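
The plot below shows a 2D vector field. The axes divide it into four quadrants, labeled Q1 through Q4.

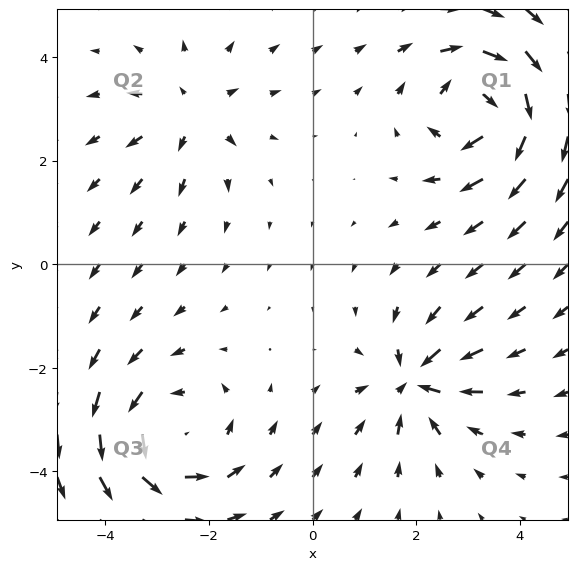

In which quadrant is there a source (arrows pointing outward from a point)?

Q2

The source sits at approximately (-2.3, 2.9), which lies in quadrant Q2. The divergence there is about +3, positive as expected for a source.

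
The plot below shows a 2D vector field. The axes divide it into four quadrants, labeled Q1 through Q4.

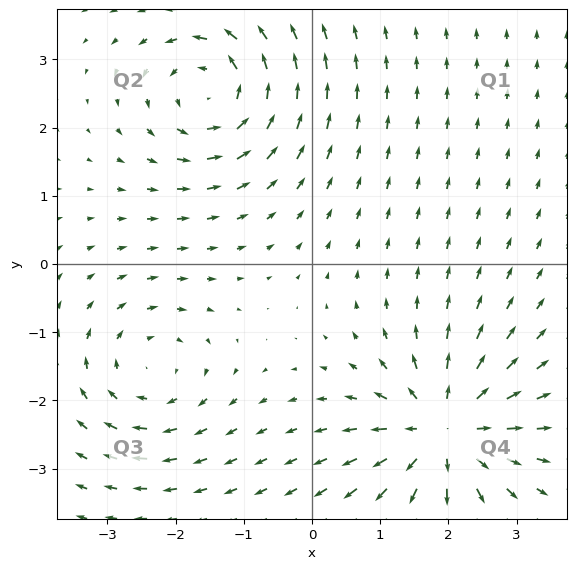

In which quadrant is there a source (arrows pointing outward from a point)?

Q4

The source sits at approximately (1.9, -2.4), which lies in quadrant Q4. The divergence there is about +6, positive as expected for a source.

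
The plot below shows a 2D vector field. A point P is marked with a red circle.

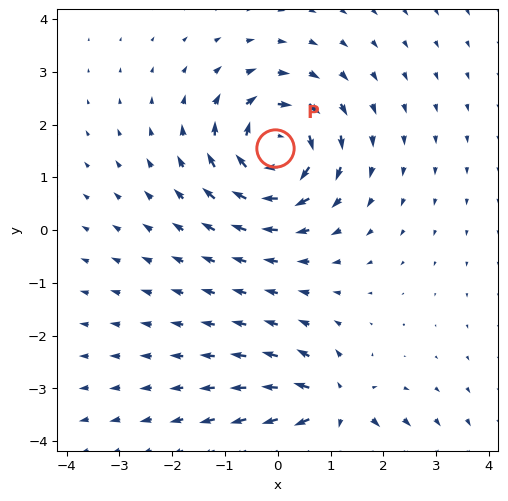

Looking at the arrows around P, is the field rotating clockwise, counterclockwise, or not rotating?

Near P at (-0.0, 1.5) the arrows circulate clockwise. The curl (z-component) there is about -5; negative curl means clockwise rotation.

clockwise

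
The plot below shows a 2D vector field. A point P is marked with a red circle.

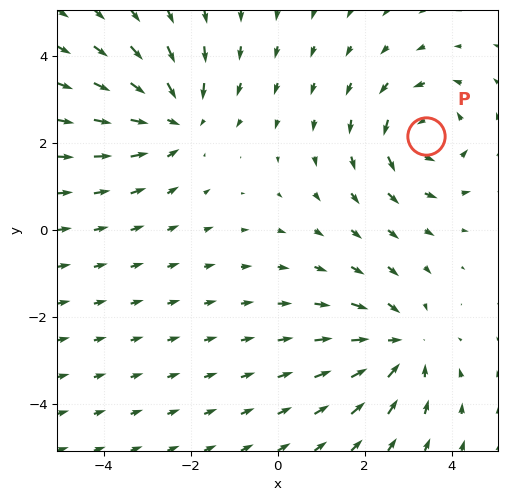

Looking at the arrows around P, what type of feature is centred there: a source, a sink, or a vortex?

vortex

At P (3.4, 2.2) the arrows circulate counterclockwise. Divergence ≈0, curl about +4 — near-zero divergence with nonzero curl is a vortex.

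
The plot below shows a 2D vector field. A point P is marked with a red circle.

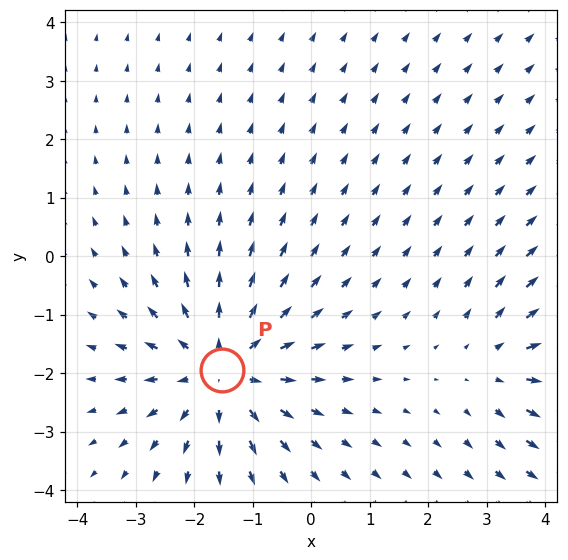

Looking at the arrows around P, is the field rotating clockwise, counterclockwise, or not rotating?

Near P at (-1.5, -1.9) the arrows show no circulation. The curl there is ≈0.

not rotating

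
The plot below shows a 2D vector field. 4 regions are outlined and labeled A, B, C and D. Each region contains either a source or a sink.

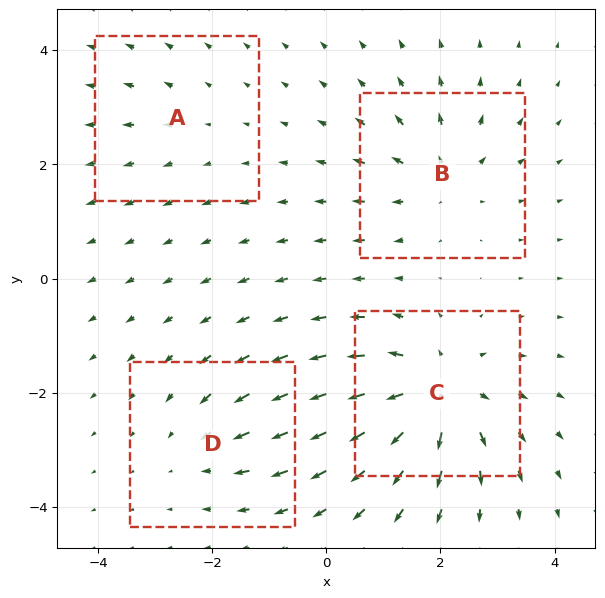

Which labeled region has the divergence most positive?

C

Divergence at each region's feature centre — A: about +2, B: about +5, C: about +8, D: about -3. Region C is most positive.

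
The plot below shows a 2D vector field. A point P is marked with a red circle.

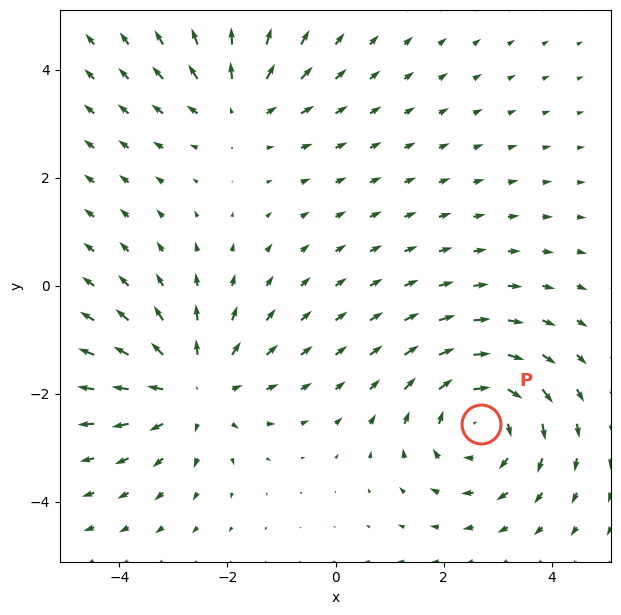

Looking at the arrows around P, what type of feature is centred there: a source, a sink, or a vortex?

At P (2.7, -2.6) the arrows circulate clockwise. Divergence ≈0, curl about -4 — near-zero divergence with nonzero curl is a vortex.

vortex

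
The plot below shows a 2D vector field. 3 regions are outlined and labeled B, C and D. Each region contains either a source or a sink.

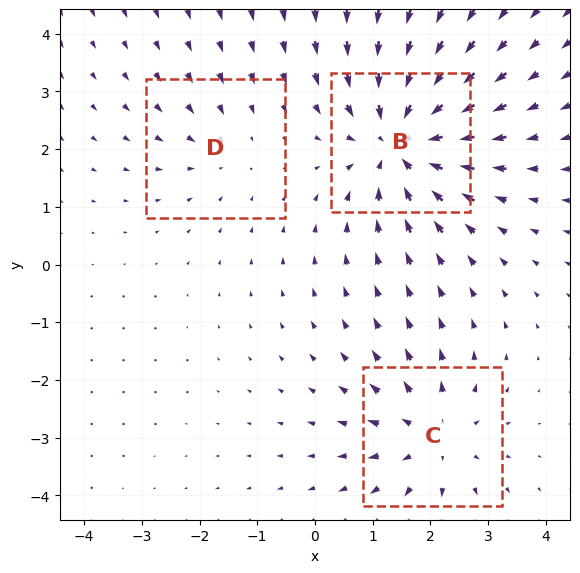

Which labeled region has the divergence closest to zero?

D

Divergence at each region's feature centre — B: about -5, C: about +4, D: about -2. Region D is closest to zero.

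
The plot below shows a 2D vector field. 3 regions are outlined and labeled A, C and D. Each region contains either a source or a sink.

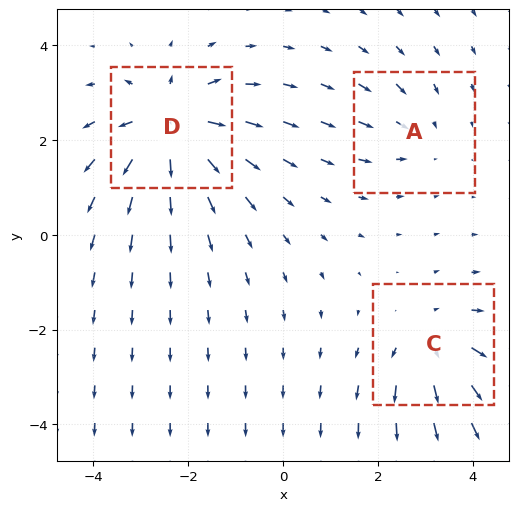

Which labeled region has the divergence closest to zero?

Divergence at each region's feature centre — A: about -2, C: about +3, D: about +5. Region A is closest to zero.

A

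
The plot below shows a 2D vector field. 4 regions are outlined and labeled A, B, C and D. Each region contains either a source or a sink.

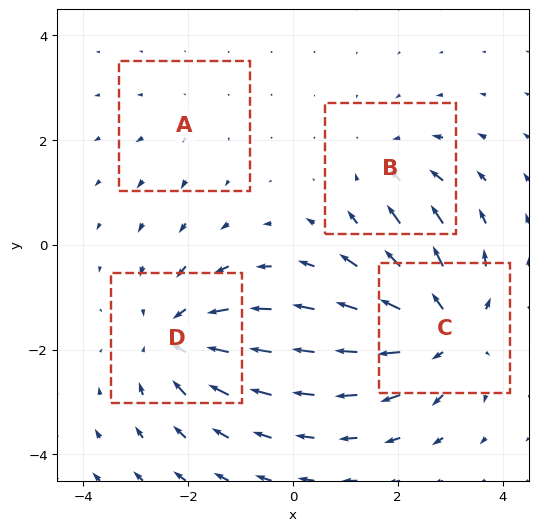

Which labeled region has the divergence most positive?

C

Divergence at each region's feature centre — A: about +2, B: about -3, C: about +6, D: about -5. Region C is most positive.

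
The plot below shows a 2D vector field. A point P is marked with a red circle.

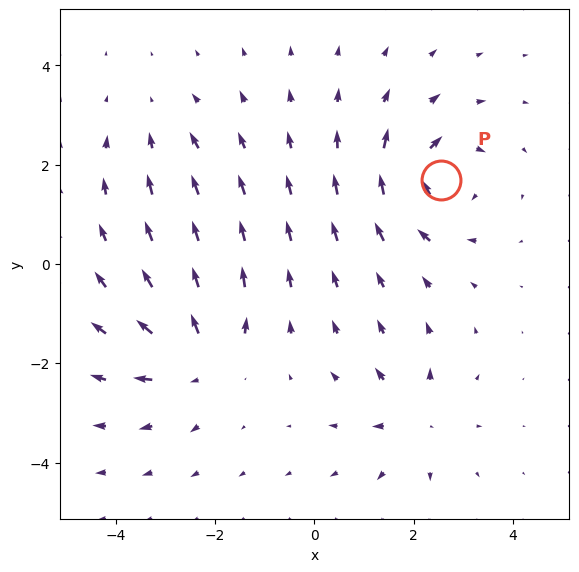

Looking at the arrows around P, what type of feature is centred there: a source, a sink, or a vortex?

At P (2.6, 1.7) the arrows circulate clockwise. Divergence ≈0, curl about -6 — near-zero divergence with nonzero curl is a vortex.

vortex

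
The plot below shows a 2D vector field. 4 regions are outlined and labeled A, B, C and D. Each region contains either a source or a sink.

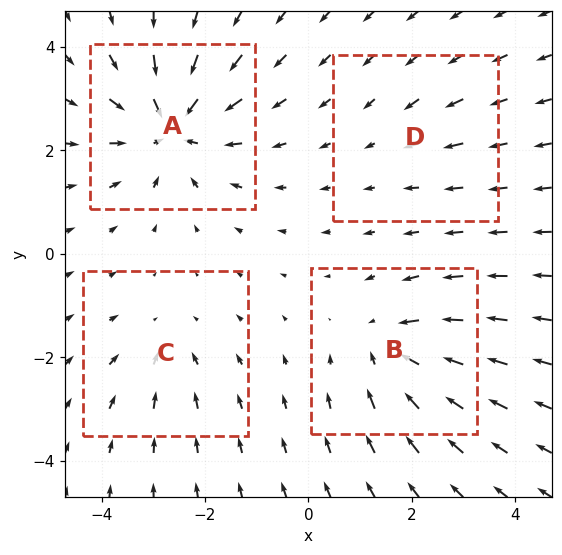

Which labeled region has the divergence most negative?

Divergence at each region's feature centre — A: about -7, B: about -5, C: about -3, D: about -2. Region A is most negative.

A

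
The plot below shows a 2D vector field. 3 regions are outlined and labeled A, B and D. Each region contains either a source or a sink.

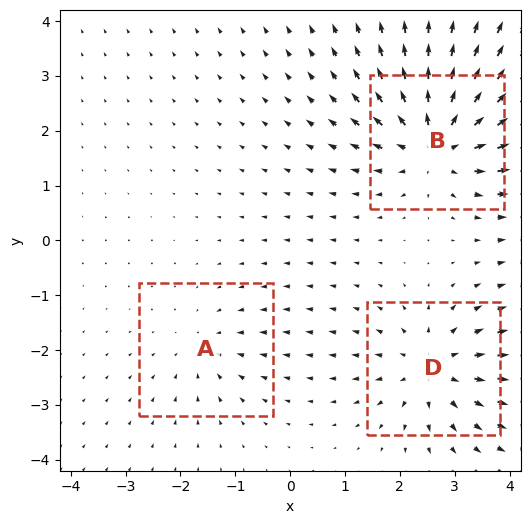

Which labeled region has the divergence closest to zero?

Divergence at each region's feature centre — A: about -2, B: about +5, D: about +4. Region A is closest to zero.

A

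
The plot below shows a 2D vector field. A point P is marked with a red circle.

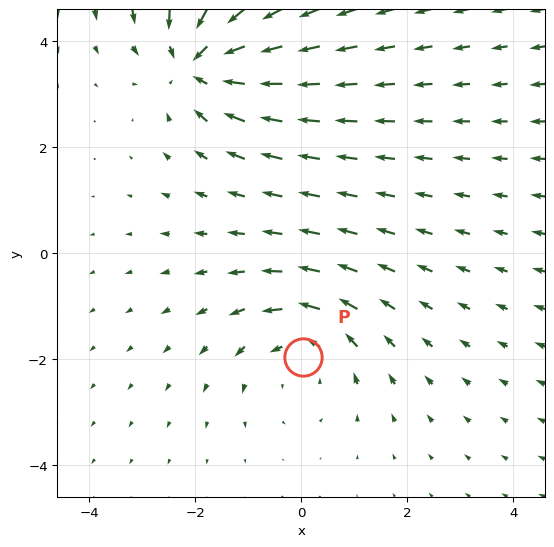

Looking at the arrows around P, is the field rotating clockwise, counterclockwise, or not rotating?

counterclockwise

Near P at (0.0, -2.0) the arrows circulate counterclockwise. The curl (z-component) there is about +2; positive curl means counterclockwise rotation.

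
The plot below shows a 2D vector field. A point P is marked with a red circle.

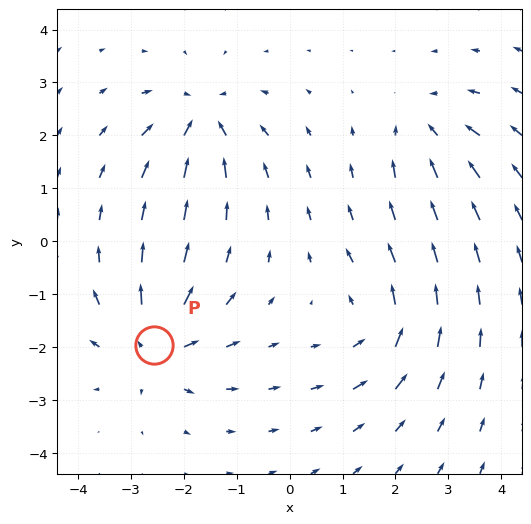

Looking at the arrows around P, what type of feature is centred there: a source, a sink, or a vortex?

At P (-2.6, -2.0) the arrows spread outward. Divergence about +6, curl ≈0 — positive divergence with near-zero curl is a source.

source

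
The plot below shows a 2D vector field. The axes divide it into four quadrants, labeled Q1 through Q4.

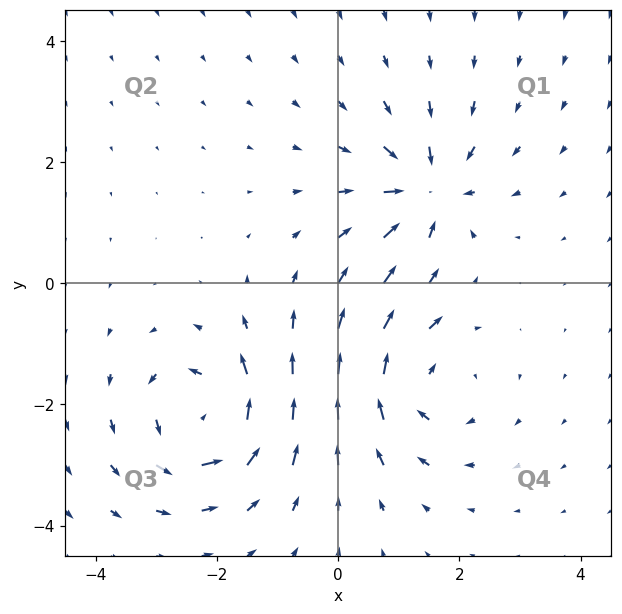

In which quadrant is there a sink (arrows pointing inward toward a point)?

Q1

The sink sits at approximately (1.5, 1.5), which lies in quadrant Q1. The divergence there is about -5, negative as expected for a sink.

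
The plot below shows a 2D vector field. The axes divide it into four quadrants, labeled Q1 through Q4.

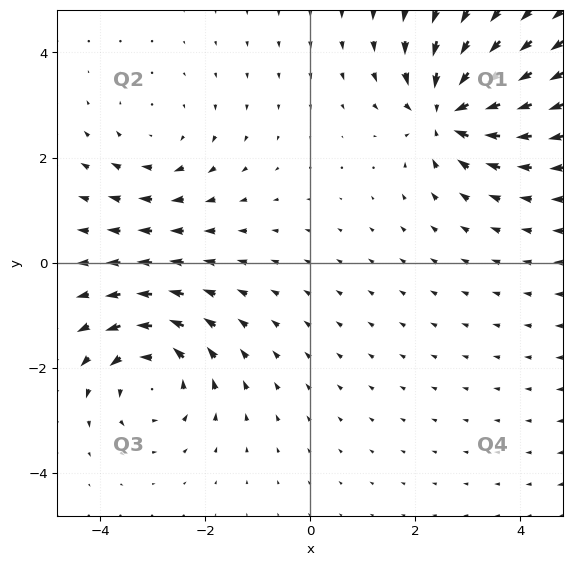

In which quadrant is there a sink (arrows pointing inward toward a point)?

The sink sits at approximately (2.6, 2.9), which lies in quadrant Q1. The divergence there is about -6, negative as expected for a sink.

Q1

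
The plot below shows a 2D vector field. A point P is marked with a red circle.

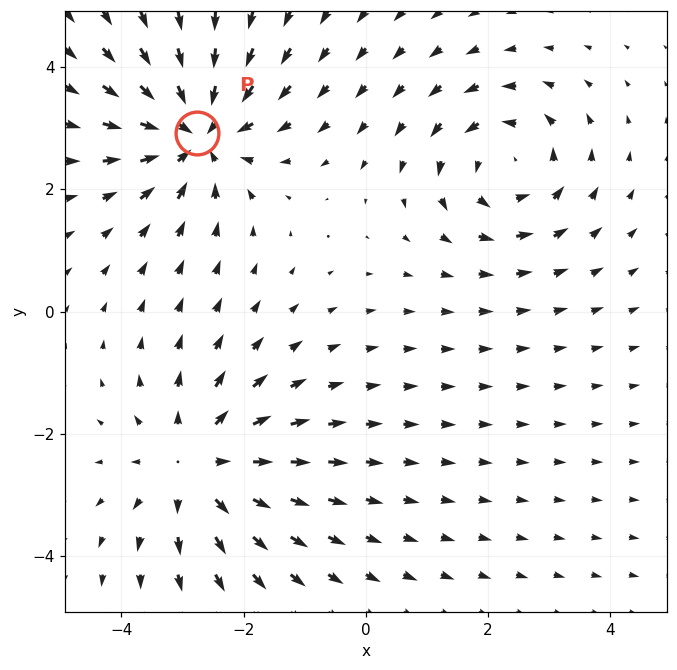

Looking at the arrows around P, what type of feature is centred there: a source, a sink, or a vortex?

sink

At P (-2.8, 2.9) the arrows converge inward. Divergence about -5, curl ≈0 — negative divergence with near-zero curl is a sink.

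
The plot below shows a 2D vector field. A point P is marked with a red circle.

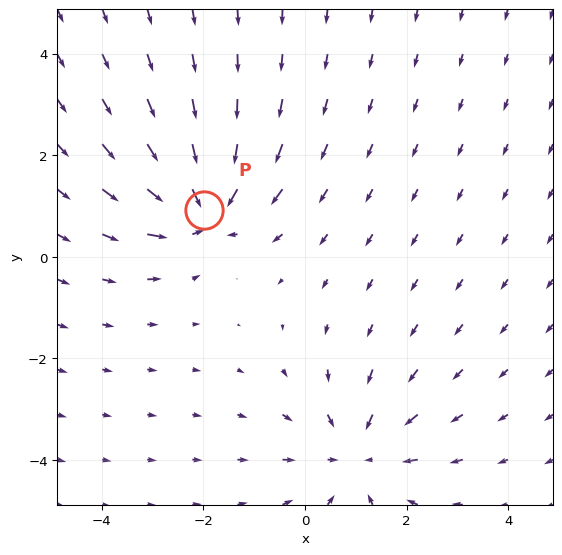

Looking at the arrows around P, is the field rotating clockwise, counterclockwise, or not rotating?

not rotating

Near P at (-2.0, 0.9) the arrows show no circulation. The curl there is ≈0.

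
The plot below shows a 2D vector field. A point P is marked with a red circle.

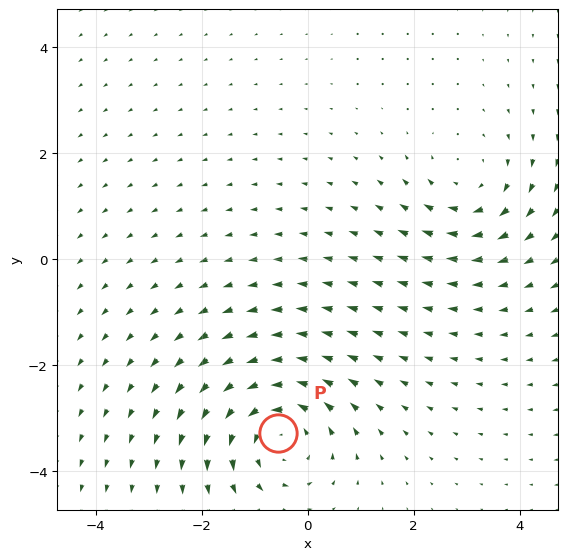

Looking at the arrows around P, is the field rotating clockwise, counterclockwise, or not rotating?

counterclockwise

Near P at (-0.5, -3.3) the arrows circulate counterclockwise. The curl (z-component) there is about +5; positive curl means counterclockwise rotation.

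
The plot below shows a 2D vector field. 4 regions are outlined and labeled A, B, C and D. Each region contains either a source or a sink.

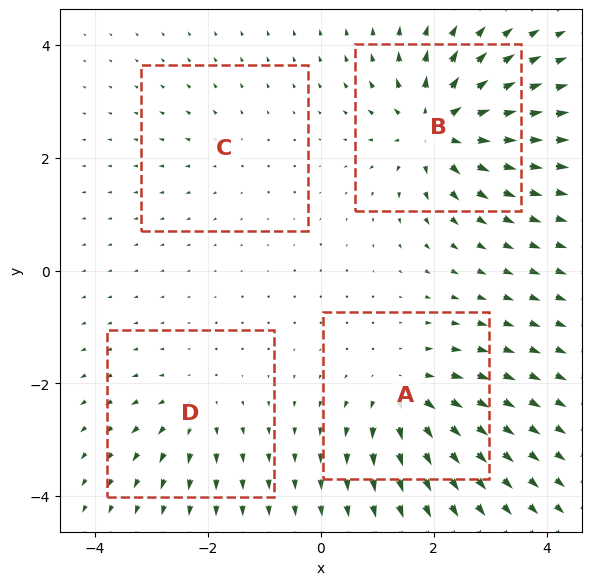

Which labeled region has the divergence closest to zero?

Divergence at each region's feature centre — A: about +6, B: about +9, C: about +2, D: about +4. Region C is closest to zero.

C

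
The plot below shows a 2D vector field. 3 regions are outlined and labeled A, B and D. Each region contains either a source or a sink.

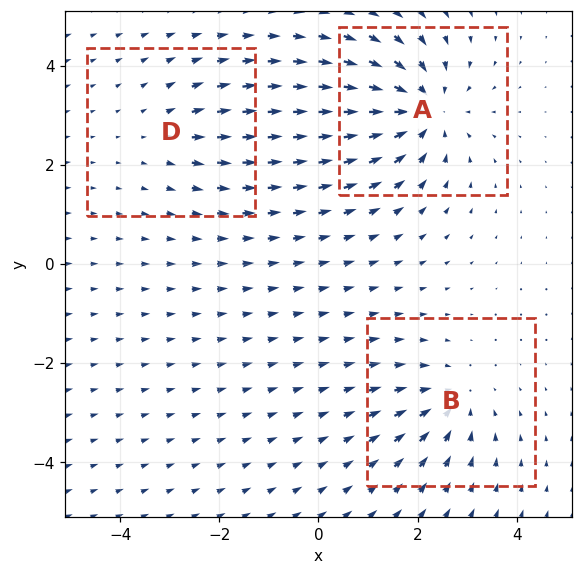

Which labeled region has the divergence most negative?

A

Divergence at each region's feature centre — A: about -5, B: about -3, D: about +2. Region A is most negative.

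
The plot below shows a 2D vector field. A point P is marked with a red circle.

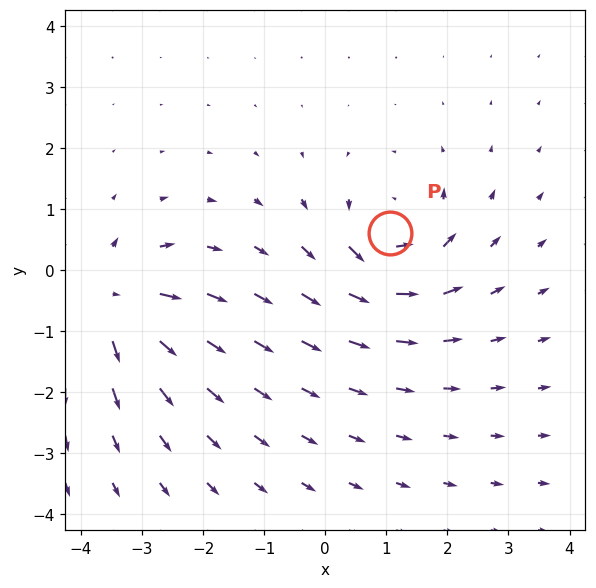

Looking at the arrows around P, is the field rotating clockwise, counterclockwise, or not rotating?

Near P at (1.1, 0.6) the arrows circulate counterclockwise. The curl (z-component) there is about +5; positive curl means counterclockwise rotation.

counterclockwise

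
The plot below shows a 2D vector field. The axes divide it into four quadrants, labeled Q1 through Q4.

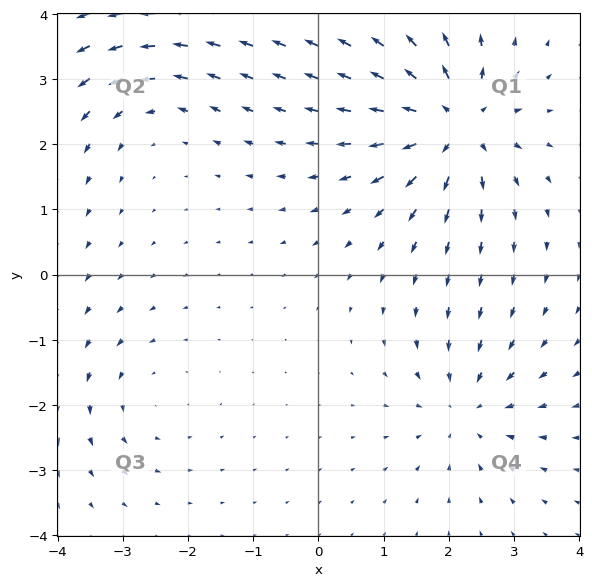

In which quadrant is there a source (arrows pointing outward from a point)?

Q1

The source sits at approximately (2.1, 2.3), which lies in quadrant Q1. The divergence there is about +6, positive as expected for a source.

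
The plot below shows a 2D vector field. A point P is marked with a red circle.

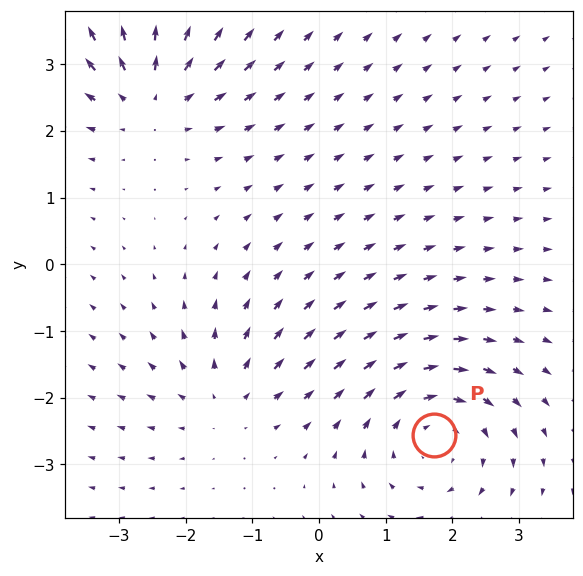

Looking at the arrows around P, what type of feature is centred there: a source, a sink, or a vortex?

vortex

At P (1.7, -2.6) the arrows circulate clockwise. Divergence ≈0, curl about -4 — near-zero divergence with nonzero curl is a vortex.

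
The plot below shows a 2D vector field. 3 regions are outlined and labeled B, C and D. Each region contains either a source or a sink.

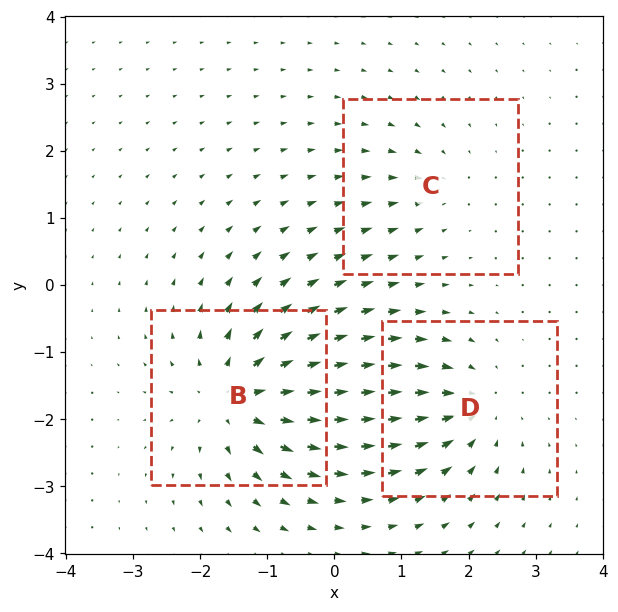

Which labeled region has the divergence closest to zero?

Divergence at each region's feature centre — B: about +6, C: about -2, D: about -4. Region C is closest to zero.

C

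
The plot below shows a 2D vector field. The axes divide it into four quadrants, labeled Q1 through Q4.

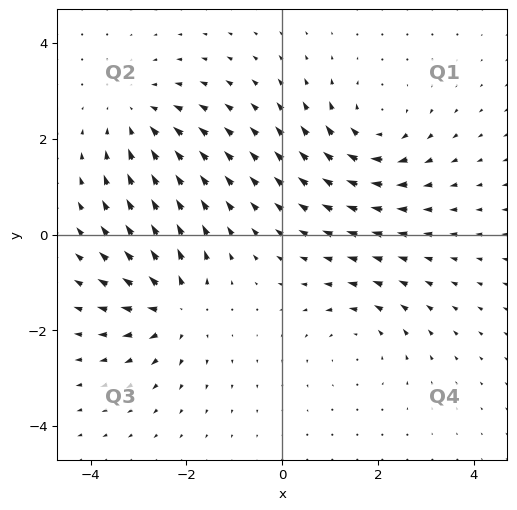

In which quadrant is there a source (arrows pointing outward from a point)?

The source sits at approximately (-2.2, -1.5), which lies in quadrant Q3. The divergence there is about +5, positive as expected for a source.

Q3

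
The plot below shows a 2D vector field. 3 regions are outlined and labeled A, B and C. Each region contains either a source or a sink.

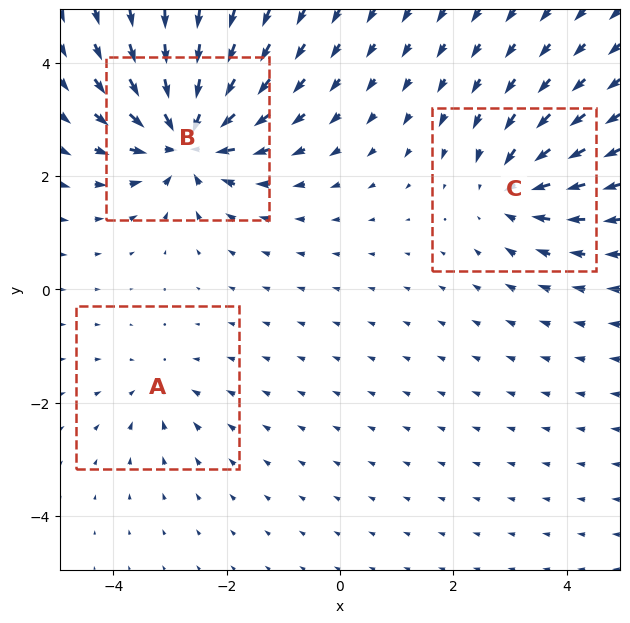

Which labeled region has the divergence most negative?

B

Divergence at each region's feature centre — A: about -2, B: about -7, C: about -4. Region B is most negative.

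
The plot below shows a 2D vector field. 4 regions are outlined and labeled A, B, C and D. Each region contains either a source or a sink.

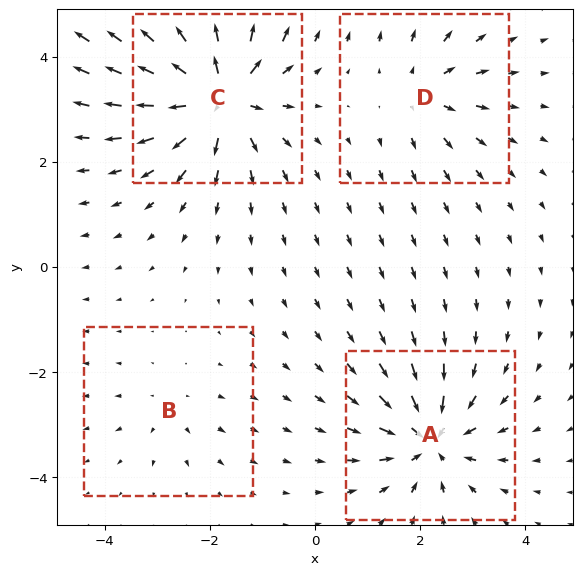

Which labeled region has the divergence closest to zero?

Divergence at each region's feature centre — A: about -6, B: about +2, C: about +8, D: about +4. Region B is closest to zero.

B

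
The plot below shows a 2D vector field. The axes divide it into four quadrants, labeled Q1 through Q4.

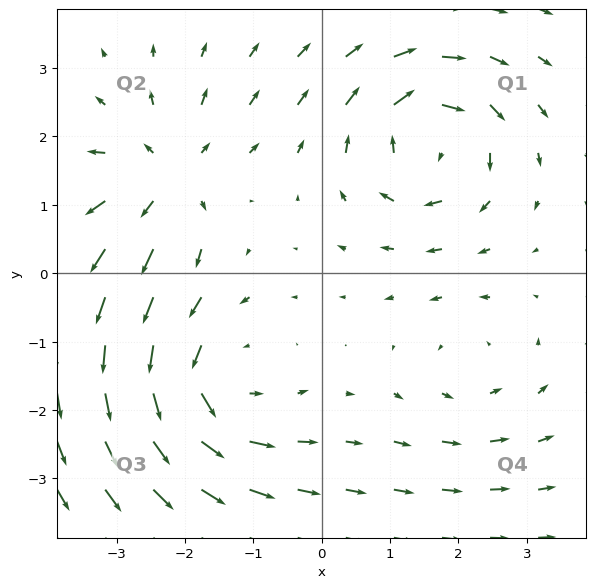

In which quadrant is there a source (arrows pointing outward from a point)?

The source sits at approximately (-2.3, 1.4), which lies in quadrant Q2. The divergence there is about +4, positive as expected for a source.

Q2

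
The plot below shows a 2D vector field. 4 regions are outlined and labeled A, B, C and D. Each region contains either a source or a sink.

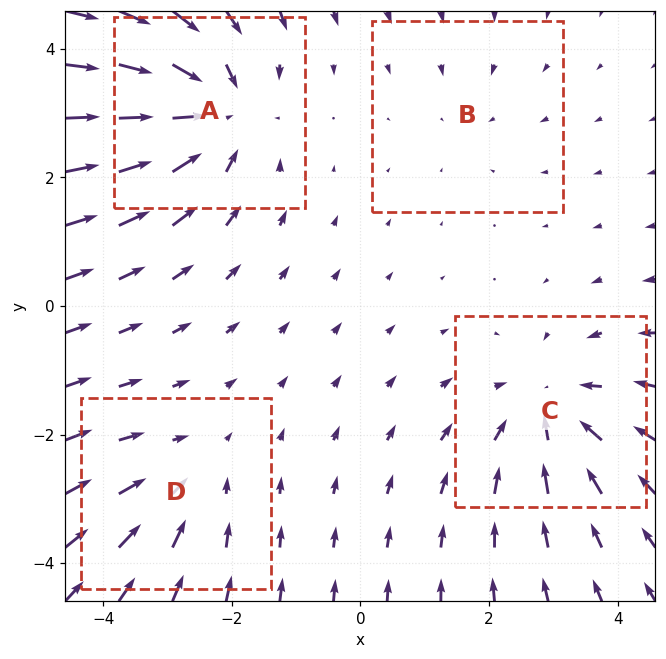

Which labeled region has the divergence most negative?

A

Divergence at each region's feature centre — A: about -6, B: about -2, C: about -4, D: about -3. Region A is most negative.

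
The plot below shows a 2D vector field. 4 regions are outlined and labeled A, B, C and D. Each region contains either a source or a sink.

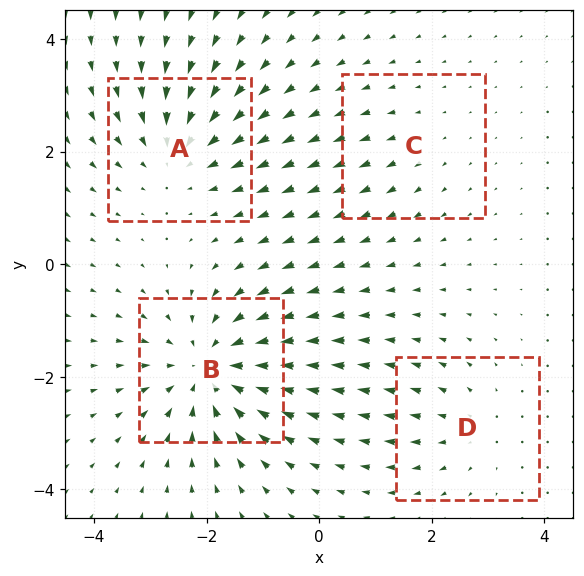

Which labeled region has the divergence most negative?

Divergence at each region's feature centre — A: about -4, B: about -6, C: about +2, D: about +3. Region B is most negative.

B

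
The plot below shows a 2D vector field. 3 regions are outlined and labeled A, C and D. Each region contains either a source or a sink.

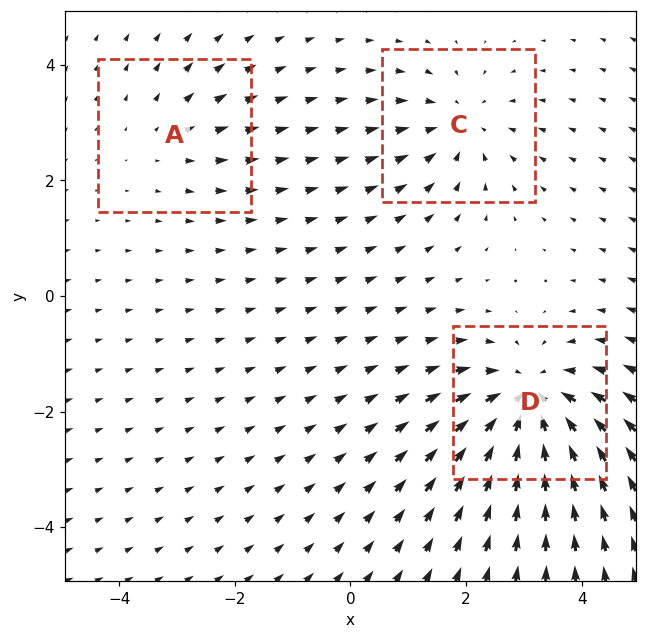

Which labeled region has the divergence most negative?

Divergence at each region's feature centre — A: about +2, C: about -3, D: about -5. Region D is most negative.

D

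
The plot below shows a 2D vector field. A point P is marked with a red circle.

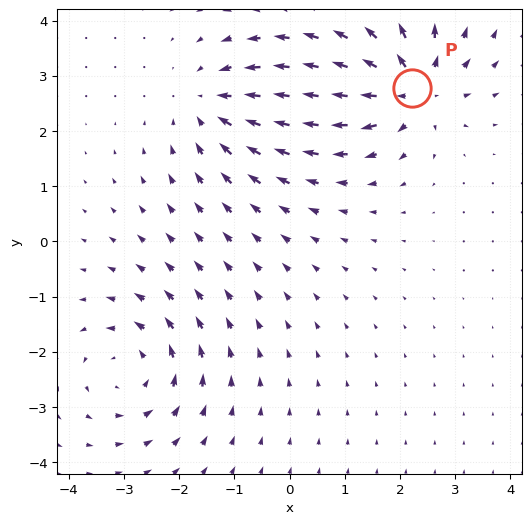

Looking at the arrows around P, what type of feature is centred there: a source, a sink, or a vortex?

source

At P (2.2, 2.8) the arrows spread outward. Divergence about +6, curl ≈0 — positive divergence with near-zero curl is a source.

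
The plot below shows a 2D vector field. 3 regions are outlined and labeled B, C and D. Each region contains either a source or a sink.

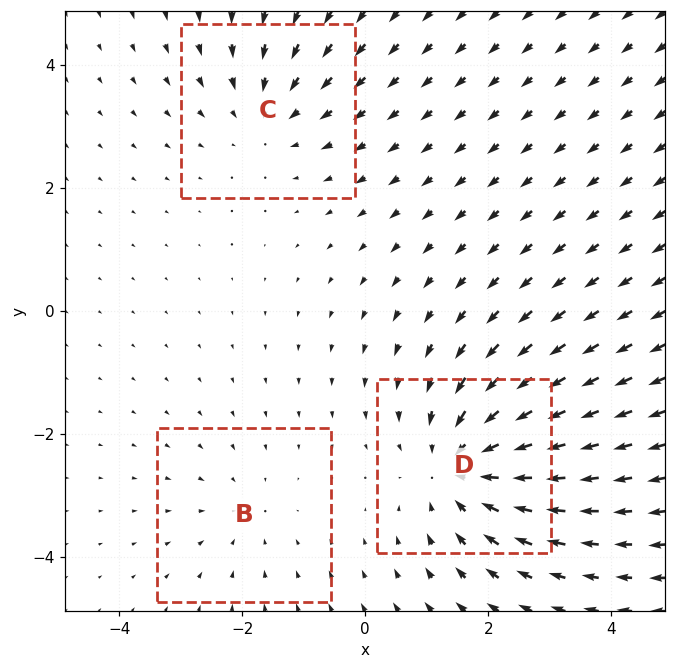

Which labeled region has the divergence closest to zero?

B

Divergence at each region's feature centre — B: about -2, C: about -3, D: about -4. Region B is closest to zero.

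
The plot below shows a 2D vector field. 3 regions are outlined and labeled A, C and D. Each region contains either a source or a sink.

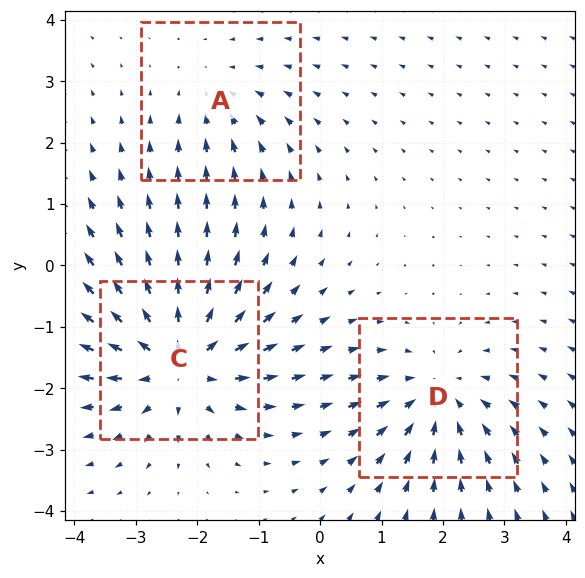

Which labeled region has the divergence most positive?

C

Divergence at each region's feature centre — A: about -2, C: about +5, D: about -3. Region C is most positive.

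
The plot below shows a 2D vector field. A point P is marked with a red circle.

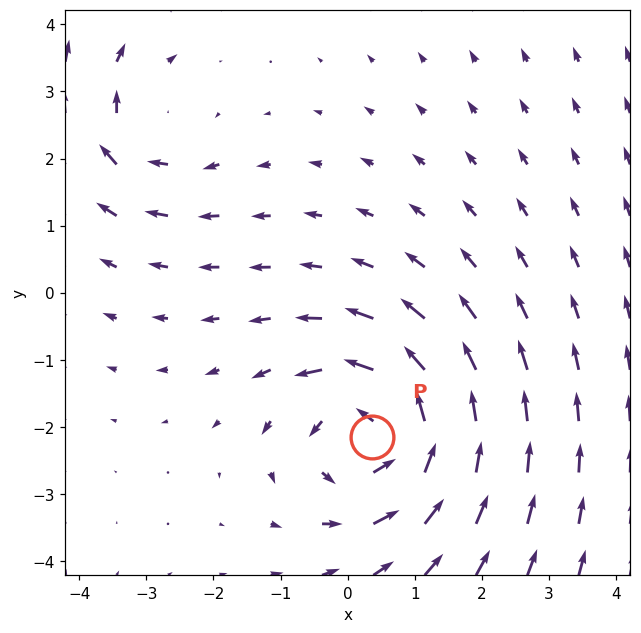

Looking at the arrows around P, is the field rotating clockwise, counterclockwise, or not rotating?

counterclockwise

Near P at (0.4, -2.2) the arrows circulate counterclockwise. The curl (z-component) there is about +5; positive curl means counterclockwise rotation.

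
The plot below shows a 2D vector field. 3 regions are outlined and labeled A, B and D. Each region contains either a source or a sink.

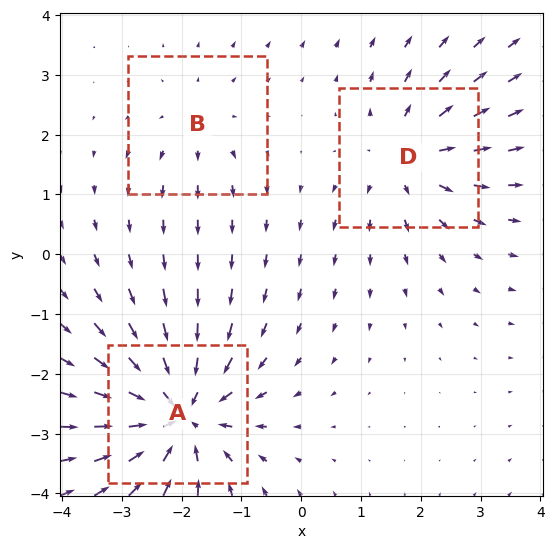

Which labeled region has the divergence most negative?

Divergence at each region's feature centre — A: about -5, B: about +2, D: about +3. Region A is most negative.

A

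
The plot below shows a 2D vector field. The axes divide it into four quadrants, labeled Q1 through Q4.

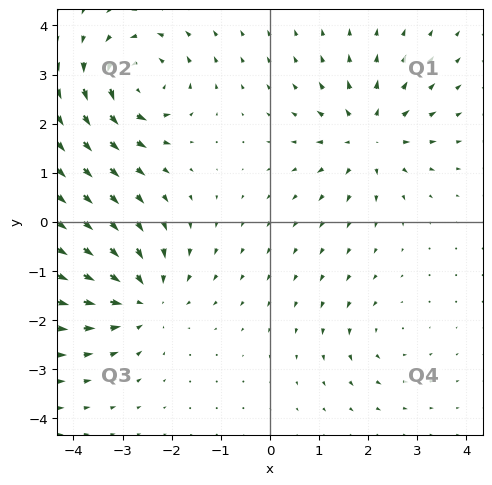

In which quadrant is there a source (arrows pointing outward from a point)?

Q1

The source sits at approximately (2.0, 1.7), which lies in quadrant Q1. The divergence there is about +5, positive as expected for a source.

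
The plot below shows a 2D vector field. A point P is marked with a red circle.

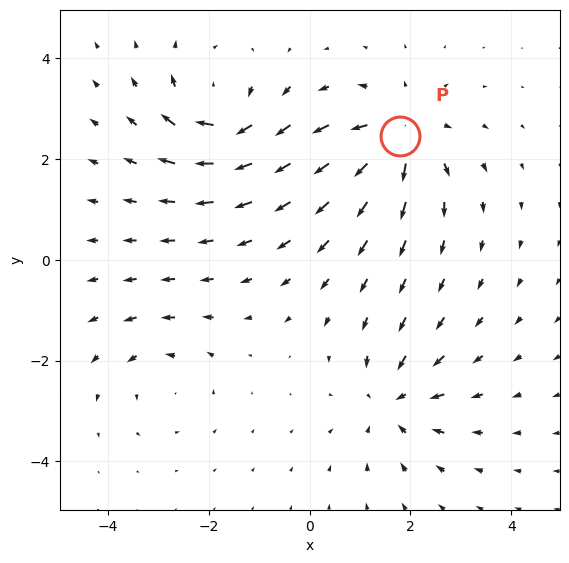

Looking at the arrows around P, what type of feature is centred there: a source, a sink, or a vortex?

source

At P (1.8, 2.5) the arrows spread outward. Divergence about +5, curl ≈0 — positive divergence with near-zero curl is a source.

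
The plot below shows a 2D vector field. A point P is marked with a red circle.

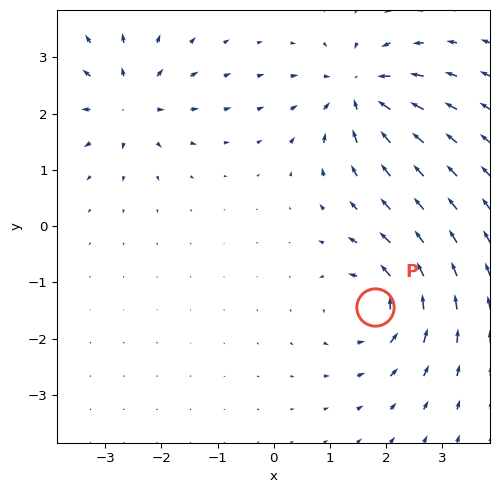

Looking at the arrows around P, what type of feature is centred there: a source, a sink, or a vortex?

vortex

At P (1.8, -1.4) the arrows circulate counterclockwise. Divergence ≈0, curl about +6 — near-zero divergence with nonzero curl is a vortex.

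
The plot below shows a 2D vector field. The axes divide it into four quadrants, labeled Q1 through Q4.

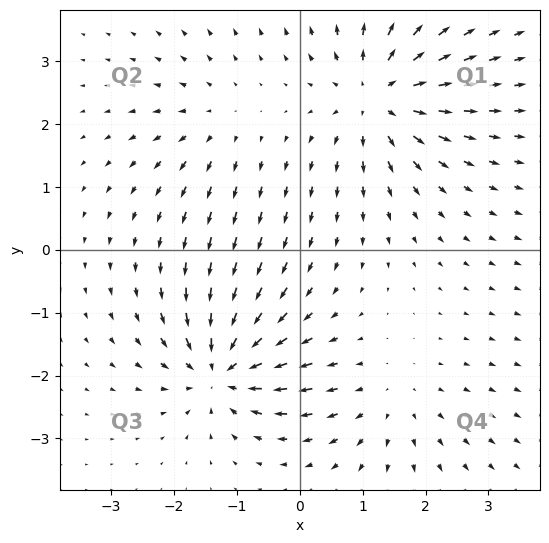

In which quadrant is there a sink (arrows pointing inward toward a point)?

Q3

The sink sits at approximately (-1.2, -1.9), which lies in quadrant Q3. The divergence there is about -7, negative as expected for a sink.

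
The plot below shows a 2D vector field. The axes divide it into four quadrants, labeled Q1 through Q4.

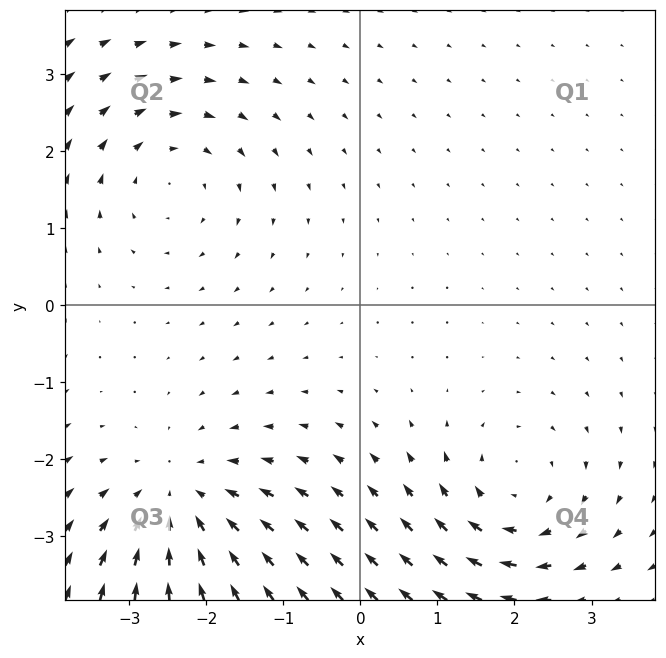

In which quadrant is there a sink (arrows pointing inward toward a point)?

The sink sits at approximately (-2.3, -2.6), which lies in quadrant Q3. The divergence there is about -3, negative as expected for a sink.

Q3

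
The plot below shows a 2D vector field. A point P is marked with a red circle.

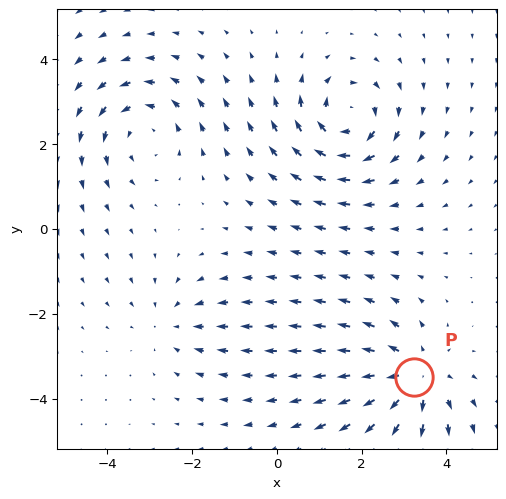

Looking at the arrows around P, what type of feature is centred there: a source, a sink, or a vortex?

At P (3.2, -3.5) the arrows spread outward. Divergence about +4, curl ≈0 — positive divergence with near-zero curl is a source.

source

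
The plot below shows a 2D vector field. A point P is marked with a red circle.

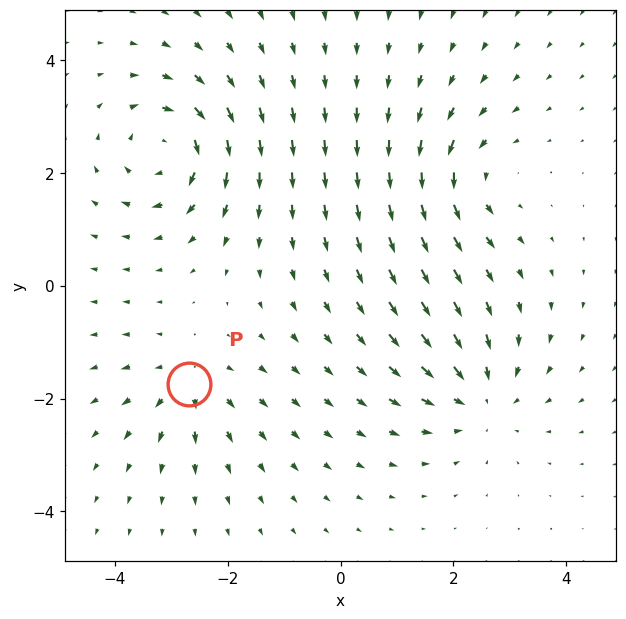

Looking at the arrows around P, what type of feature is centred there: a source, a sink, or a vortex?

source

At P (-2.7, -1.7) the arrows spread outward. Divergence about +4, curl ≈0 — positive divergence with near-zero curl is a source.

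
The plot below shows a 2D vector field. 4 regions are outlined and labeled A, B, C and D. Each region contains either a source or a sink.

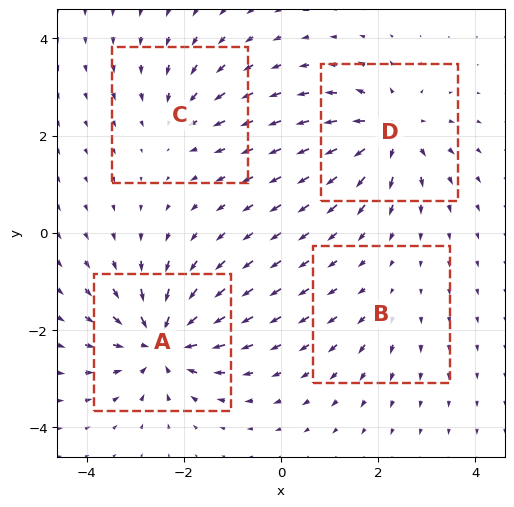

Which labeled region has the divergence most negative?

A

Divergence at each region's feature centre — A: about -7, B: about +2, C: about -4, D: about +6. Region A is most negative.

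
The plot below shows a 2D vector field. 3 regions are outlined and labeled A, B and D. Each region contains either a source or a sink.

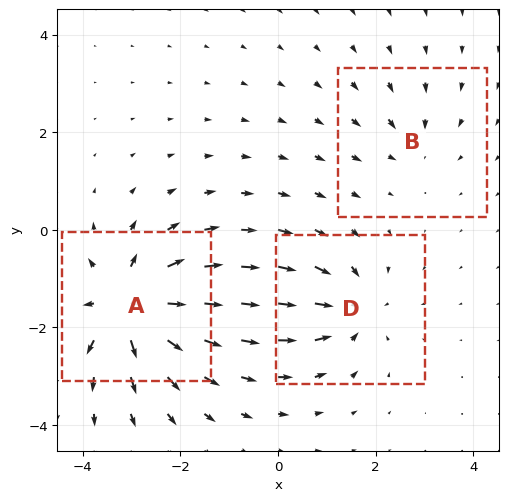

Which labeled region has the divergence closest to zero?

B

Divergence at each region's feature centre — A: about +6, B: about -2, D: about -4. Region B is closest to zero.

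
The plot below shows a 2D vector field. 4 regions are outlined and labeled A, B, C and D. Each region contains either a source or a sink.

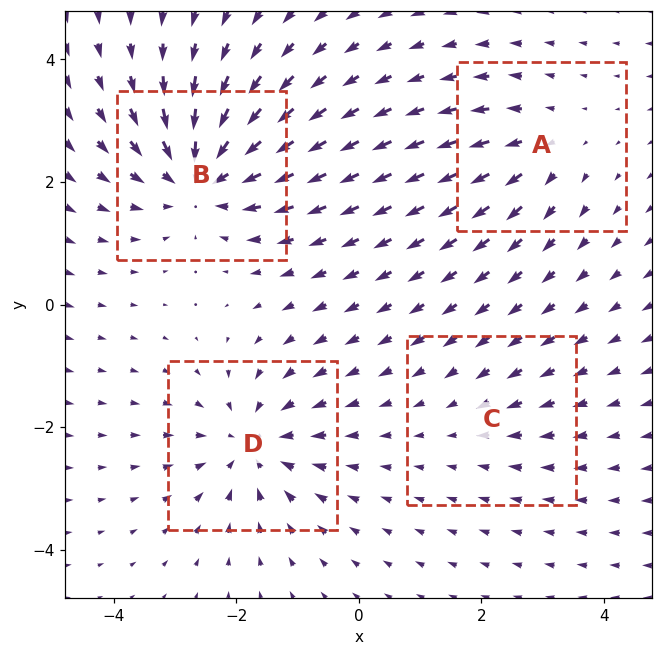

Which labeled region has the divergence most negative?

B

Divergence at each region's feature centre — A: about +3, B: about -6, C: about -2, D: about -5. Region B is most negative.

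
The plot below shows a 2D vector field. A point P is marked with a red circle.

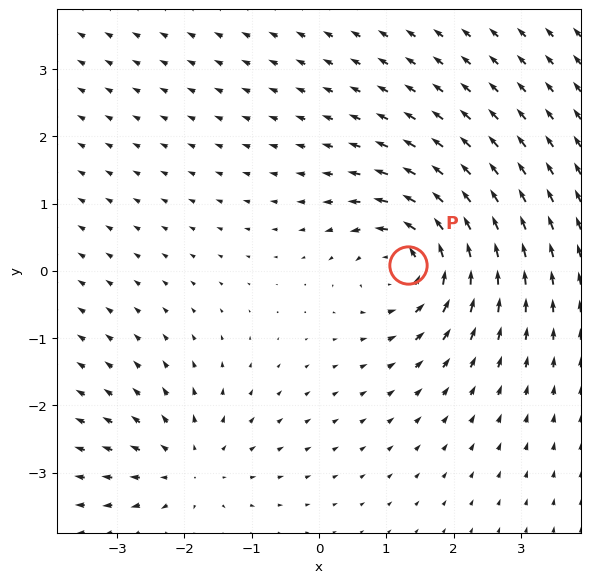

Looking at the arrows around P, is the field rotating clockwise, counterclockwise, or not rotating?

Near P at (1.3, 0.1) the arrows circulate counterclockwise. The curl (z-component) there is about +5; positive curl means counterclockwise rotation.

counterclockwise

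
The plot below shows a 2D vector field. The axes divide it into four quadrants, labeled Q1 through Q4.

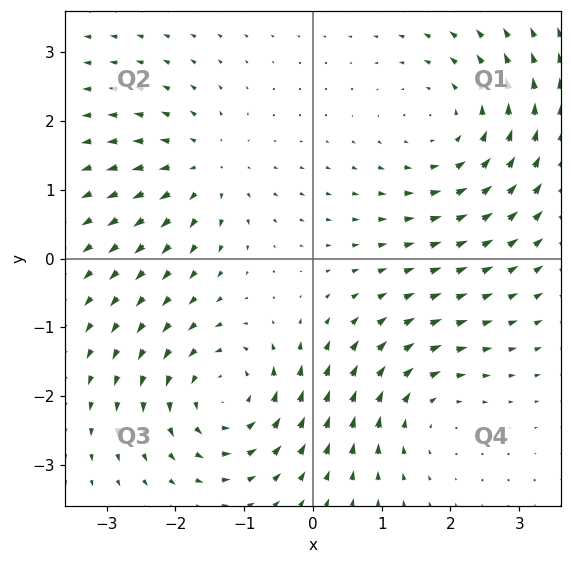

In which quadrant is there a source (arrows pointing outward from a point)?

Q2

The source sits at approximately (-1.6, 1.3), which lies in quadrant Q2. The divergence there is about +4, positive as expected for a source.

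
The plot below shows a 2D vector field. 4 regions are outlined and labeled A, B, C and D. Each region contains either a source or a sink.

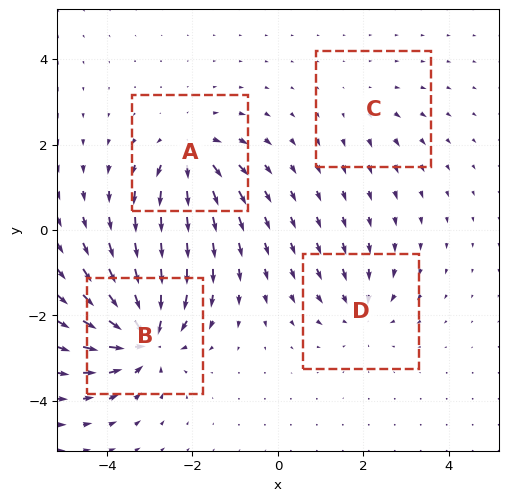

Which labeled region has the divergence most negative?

Divergence at each region's feature centre — A: about +6, B: about -8, C: about +2, D: about -4. Region B is most negative.

B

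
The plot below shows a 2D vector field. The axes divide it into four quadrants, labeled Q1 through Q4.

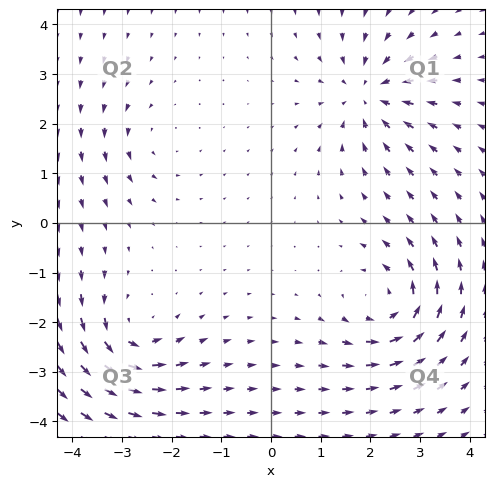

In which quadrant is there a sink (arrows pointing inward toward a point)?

The sink sits at approximately (2.0, 2.6), which lies in quadrant Q1. The divergence there is about -5, negative as expected for a sink.

Q1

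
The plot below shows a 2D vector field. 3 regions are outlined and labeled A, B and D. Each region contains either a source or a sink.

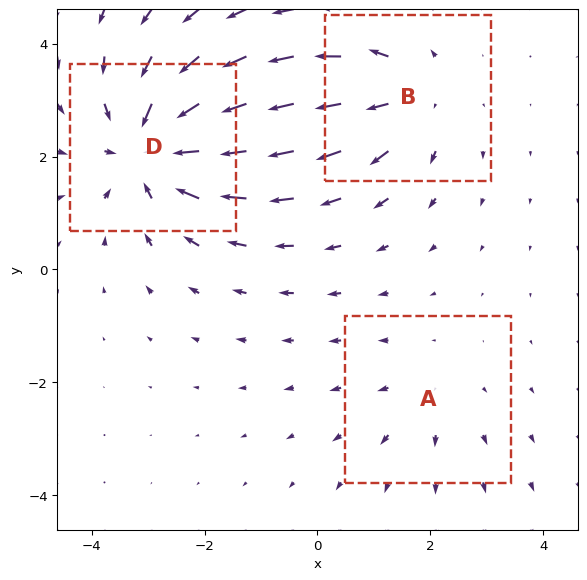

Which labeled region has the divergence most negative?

Divergence at each region's feature centre — A: about +2, B: about +3, D: about -5. Region D is most negative.

D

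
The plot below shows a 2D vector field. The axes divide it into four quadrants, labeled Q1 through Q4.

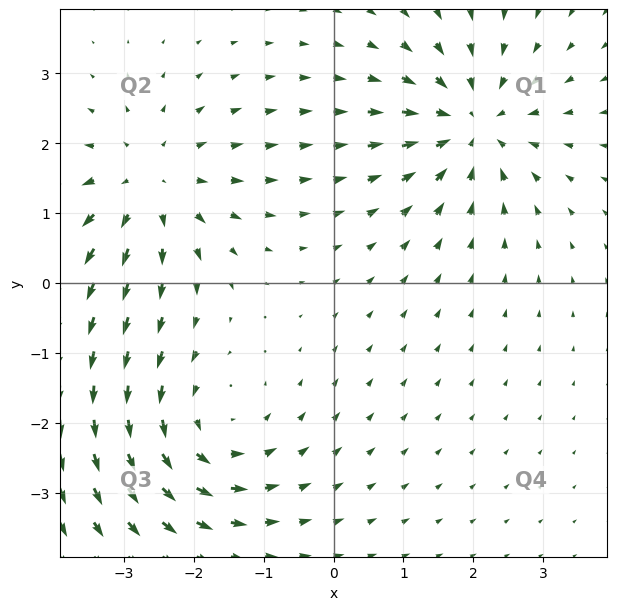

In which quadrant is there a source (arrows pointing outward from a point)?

The source sits at approximately (-2.6, 1.4), which lies in quadrant Q2. The divergence there is about +4, positive as expected for a source.

Q2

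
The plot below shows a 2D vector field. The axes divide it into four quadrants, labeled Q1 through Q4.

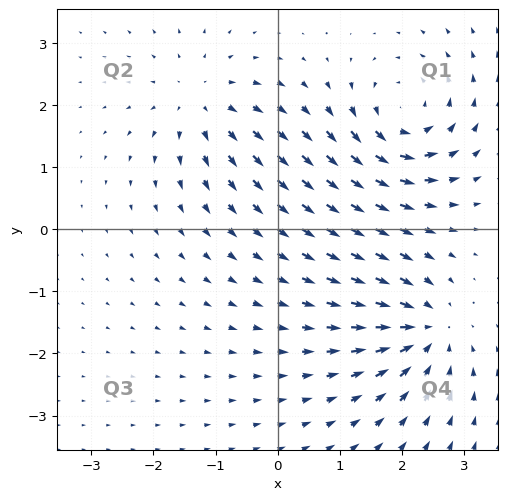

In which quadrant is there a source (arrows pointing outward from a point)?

The source sits at approximately (-1.2, 2.0), which lies in quadrant Q2. The divergence there is about +4, positive as expected for a source.

Q2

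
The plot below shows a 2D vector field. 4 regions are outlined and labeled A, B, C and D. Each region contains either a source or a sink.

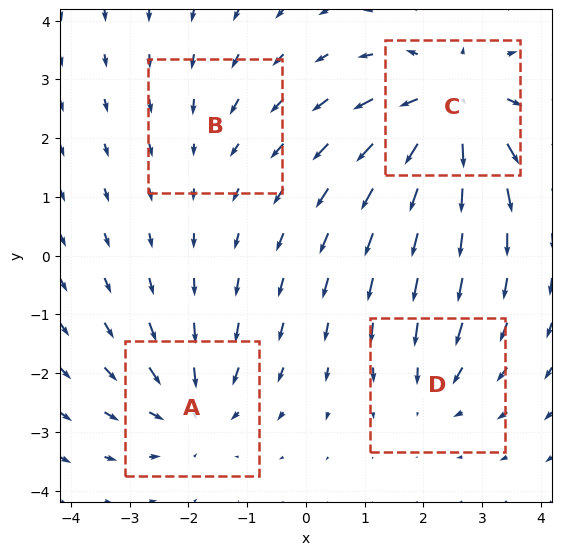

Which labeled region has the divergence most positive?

Divergence at each region's feature centre — A: about -4, B: about -2, C: about +7, D: about -3. Region C is most positive.

C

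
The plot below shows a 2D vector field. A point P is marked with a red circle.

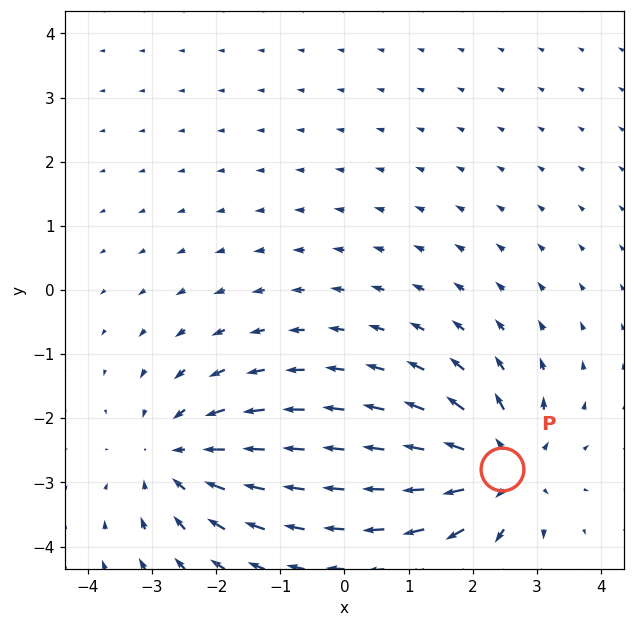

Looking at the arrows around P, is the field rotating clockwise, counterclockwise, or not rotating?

Near P at (2.5, -2.8) the arrows show no circulation. The curl there is ≈0.

not rotating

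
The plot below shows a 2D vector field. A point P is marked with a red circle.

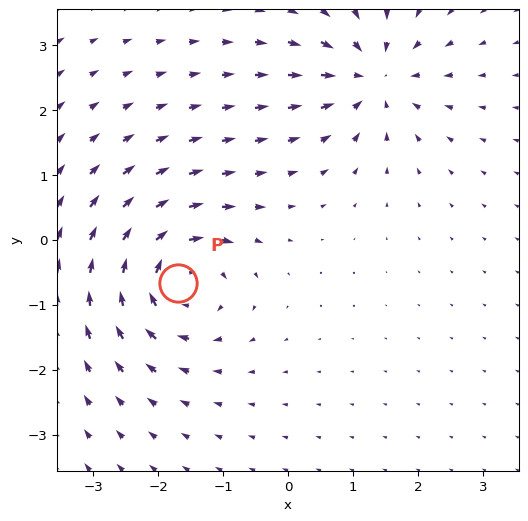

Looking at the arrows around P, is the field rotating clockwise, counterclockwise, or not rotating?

clockwise

Near P at (-1.7, -0.7) the arrows circulate clockwise. The curl (z-component) there is about -6; negative curl means clockwise rotation.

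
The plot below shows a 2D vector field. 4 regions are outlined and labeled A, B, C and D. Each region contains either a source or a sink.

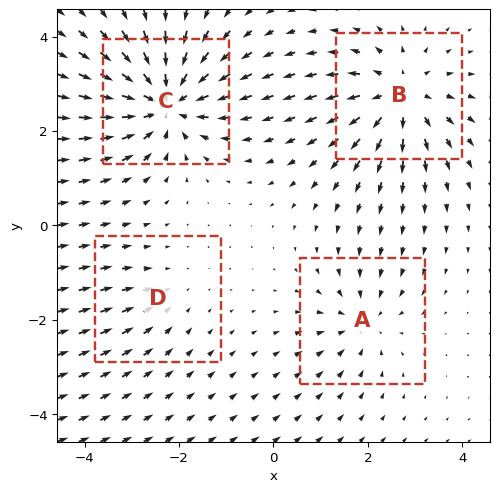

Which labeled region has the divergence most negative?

Divergence at each region's feature centre — A: about -4, B: about +5, C: about -7, D: about -2. Region C is most negative.

C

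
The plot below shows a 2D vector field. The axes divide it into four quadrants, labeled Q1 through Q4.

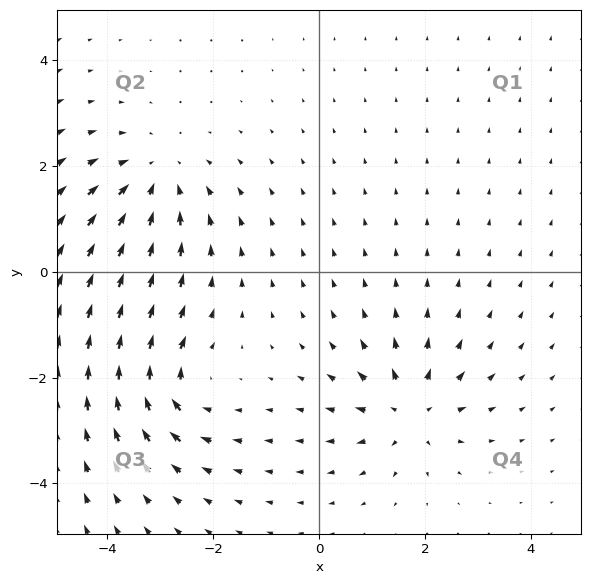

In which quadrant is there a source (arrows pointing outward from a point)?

Q4

The source sits at approximately (1.7, -2.6), which lies in quadrant Q4. The divergence there is about +5, positive as expected for a source.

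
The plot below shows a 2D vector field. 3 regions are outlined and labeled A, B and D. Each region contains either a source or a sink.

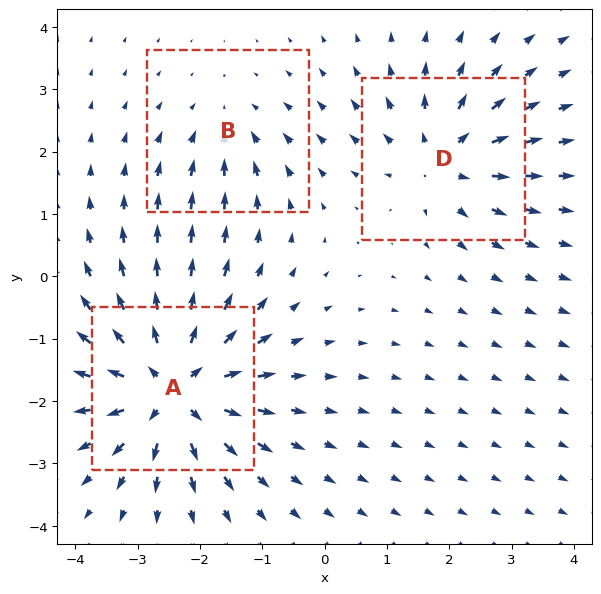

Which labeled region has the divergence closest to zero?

B

Divergence at each region's feature centre — A: about +6, B: about -2, D: about +4. Region B is closest to zero.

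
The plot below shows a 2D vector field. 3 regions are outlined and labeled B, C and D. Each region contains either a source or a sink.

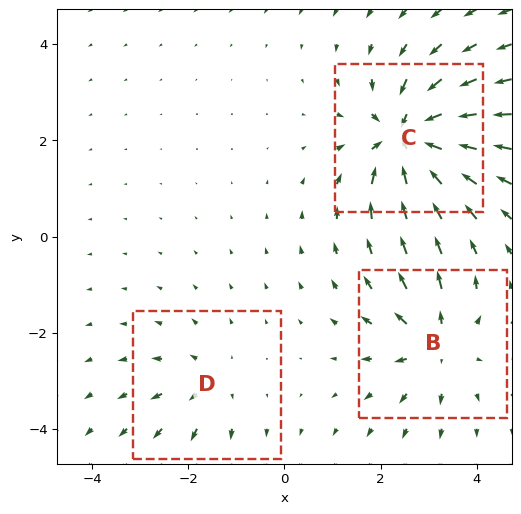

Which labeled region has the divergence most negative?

Divergence at each region's feature centre — B: about +4, C: about -6, D: about +2. Region C is most negative.

C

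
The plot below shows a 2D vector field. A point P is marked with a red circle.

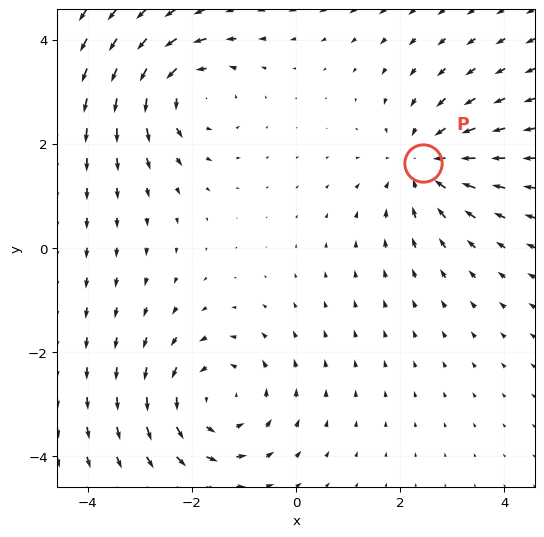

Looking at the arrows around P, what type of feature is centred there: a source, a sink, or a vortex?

At P (2.4, 1.6) the arrows converge inward. Divergence about -4, curl ≈0 — negative divergence with near-zero curl is a sink.

sink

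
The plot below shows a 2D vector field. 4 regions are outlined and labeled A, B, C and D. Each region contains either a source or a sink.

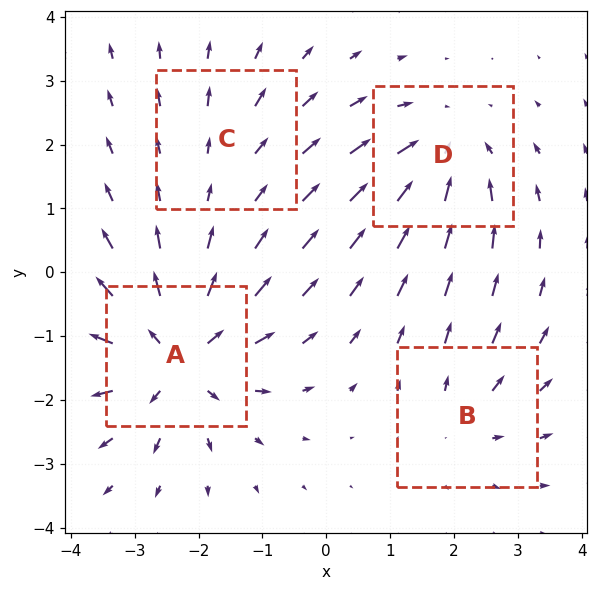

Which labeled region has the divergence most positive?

A

Divergence at each region's feature centre — A: about +8, B: about +3, C: about +2, D: about -5. Region A is most positive.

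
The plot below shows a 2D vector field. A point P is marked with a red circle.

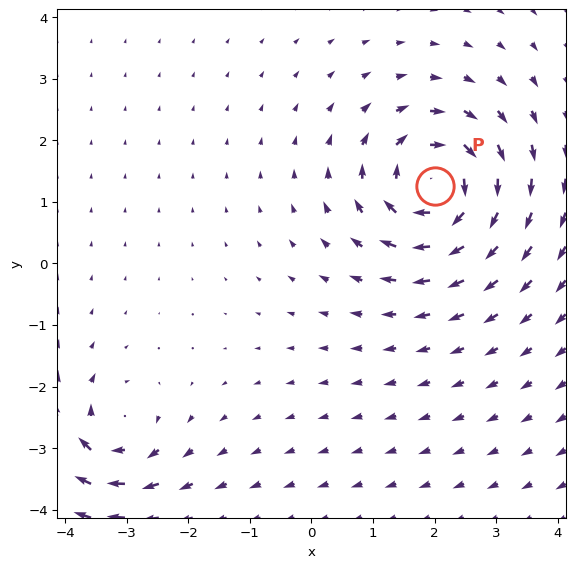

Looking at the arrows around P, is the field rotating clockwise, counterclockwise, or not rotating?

clockwise

Near P at (2.0, 1.3) the arrows circulate clockwise. The curl (z-component) there is about -6; negative curl means clockwise rotation.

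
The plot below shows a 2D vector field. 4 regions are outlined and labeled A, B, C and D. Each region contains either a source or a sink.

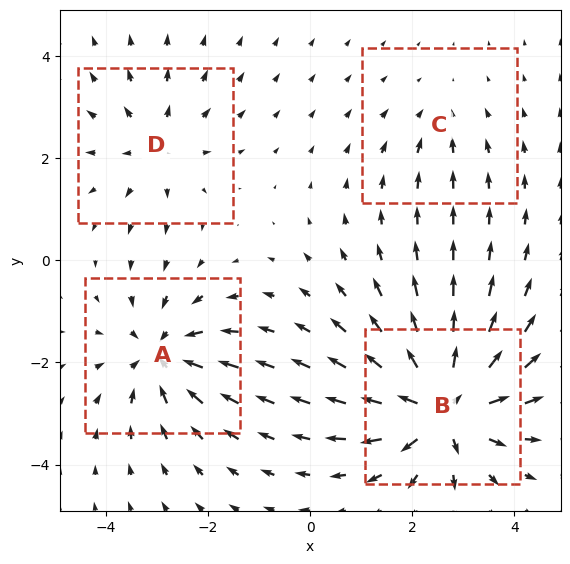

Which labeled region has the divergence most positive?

Divergence at each region's feature centre — A: about -5, B: about +8, C: about -2, D: about +4. Region B is most positive.

B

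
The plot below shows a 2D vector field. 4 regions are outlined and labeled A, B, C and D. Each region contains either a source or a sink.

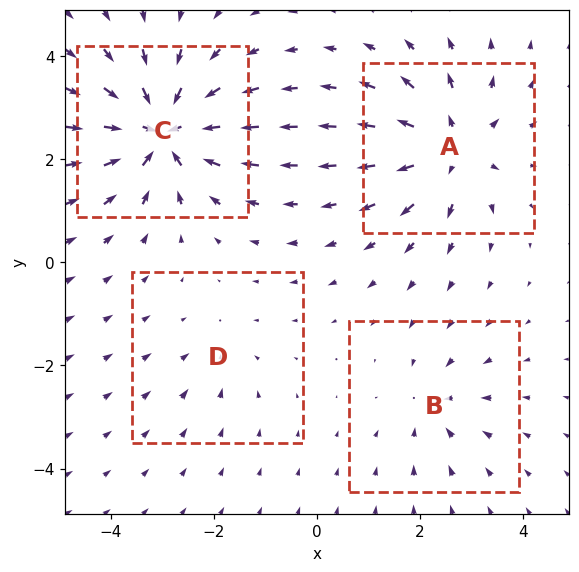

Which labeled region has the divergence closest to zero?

Divergence at each region's feature centre — A: about +6, B: about -3, C: about -7, D: about -2. Region D is closest to zero.

D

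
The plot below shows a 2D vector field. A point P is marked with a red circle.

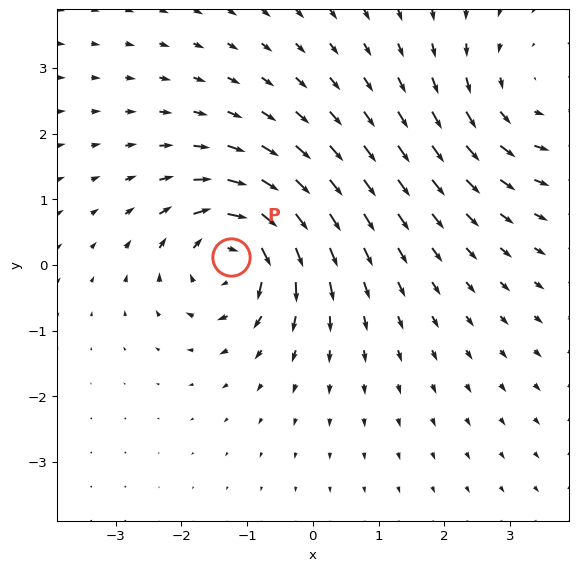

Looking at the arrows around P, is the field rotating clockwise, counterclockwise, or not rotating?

Near P at (-1.2, 0.1) the arrows circulate clockwise. The curl (z-component) there is about -6; negative curl means clockwise rotation.

clockwise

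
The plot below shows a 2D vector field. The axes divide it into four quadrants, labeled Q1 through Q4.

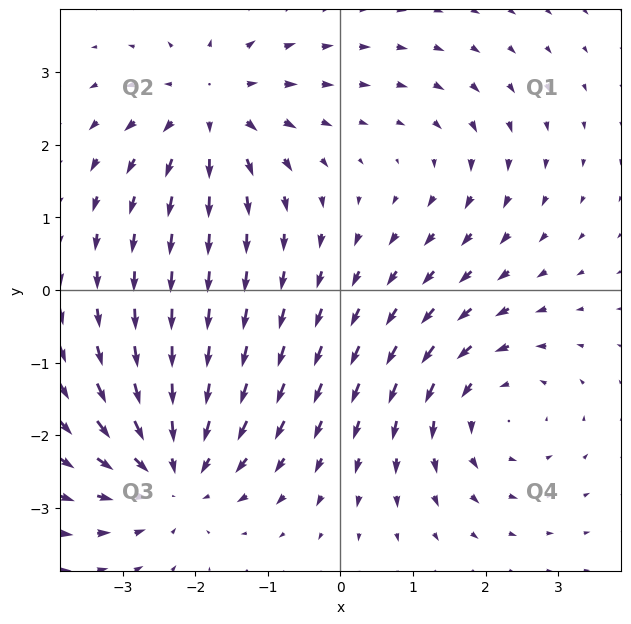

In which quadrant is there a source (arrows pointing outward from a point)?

The source sits at approximately (-1.8, 2.5), which lies in quadrant Q2. The divergence there is about +4, positive as expected for a source.

Q2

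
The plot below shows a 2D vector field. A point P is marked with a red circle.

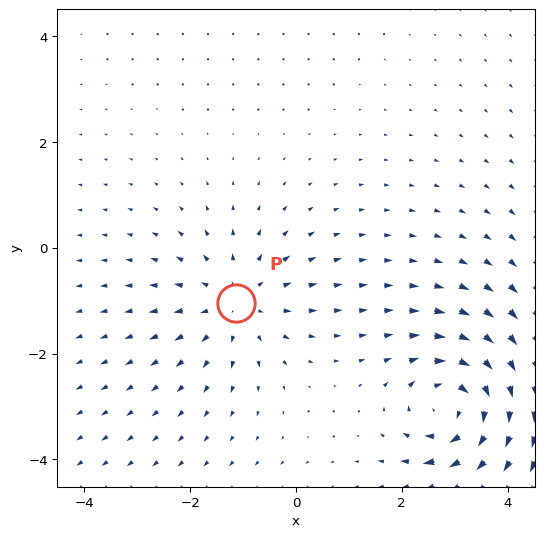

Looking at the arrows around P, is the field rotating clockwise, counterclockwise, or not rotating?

not rotating

Near P at (-1.1, -1.0) the arrows show no circulation. The curl there is ≈0.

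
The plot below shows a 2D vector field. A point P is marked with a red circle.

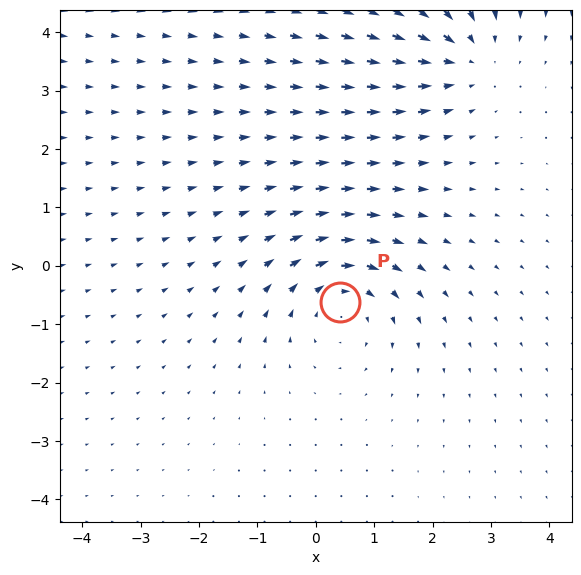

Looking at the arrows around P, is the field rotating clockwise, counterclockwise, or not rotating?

clockwise

Near P at (0.4, -0.6) the arrows circulate clockwise. The curl (z-component) there is about -3; negative curl means clockwise rotation.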